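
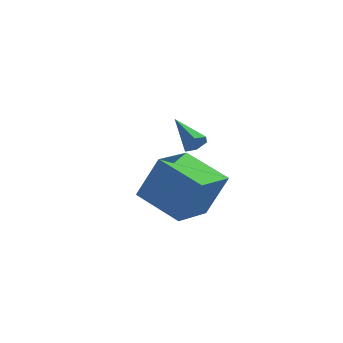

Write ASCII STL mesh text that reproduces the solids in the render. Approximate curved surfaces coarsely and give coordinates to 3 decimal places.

solid 
facet normal -0.656 0.696 0.292
outer loop
vertex -1.9 -1.781 1.094
vertex -0.694 -0.396 0.501
vertex -2.73 -1.818 -0.681
endloop
endfacet
facet normal -0.625 -0.718 0.307
outer loop
vertex -1.386 -3.244 -1.281
vertex -1.9 -1.781 1.094
vertex -2.73 -1.818 -0.681
endloop
endfacet
facet normal -0.656 0.696 0.293
outer loop
vertex -2.73 -1.818 -0.681
vertex -0.694 -0.396 0.501
vertex -1.525 -0.432 -1.274
endloop
endfacet
facet normal -0.424 -0.019 -0.905
outer loop
vertex -1.525 -0.432 -1.274
vertex -1.386 -3.244 -1.281
vertex -2.73 -1.818 -0.681
endloop
endfacet
facet normal 0.424 0.019 0.906
outer loop
vertex -1.9 -1.781 1.094
vertex 0.65 -1.822 -0.099
vertex -0.694 -0.396 0.501
endloop
endfacet
facet normal -0.625 -0.718 0.307
outer loop
vertex -0.555 -3.208 0.494
vertex -1.9 -1.781 1.094
vertex -1.386 -3.244 -1.281
endloop
endfacet
facet normal 0.424 0.019 0.905
outer loop
vertex -0.555 -3.208 0.494
vertex 0.65 -1.822 -0.099
vertex -1.9 -1.781 1.094
endloop
endfacet
facet normal 0.625 0.718 -0.307
outer loop
vertex -0.694 -0.396 0.501
vertex 0.65 -1.822 -0.099
vertex -1.525 -0.432 -1.274
endloop
endfacet
facet normal -0.424 -0.019 -0.906
outer loop
vertex -0.18 -1.859 -1.874
vertex -1.386 -3.244 -1.281
vertex -1.525 -0.432 -1.274
endloop
endfacet
facet normal 0.625 0.718 -0.307
outer loop
vertex -1.525 -0.432 -1.274
vertex 0.65 -1.822 -0.099
vertex -0.18 -1.859 -1.874
endloop
endfacet
facet normal 0.656 -0.696 -0.293
outer loop
vertex -0.18 -1.859 -1.874
vertex -0.555 -3.208 0.494
vertex -1.386 -3.244 -1.281
endloop
endfacet
facet normal 0.656 -0.696 -0.292
outer loop
vertex 0.65 -1.822 -0.099
vertex -0.555 -3.208 0.494
vertex -0.18 -1.859 -1.874
endloop
endfacet
facet normal 0.378 -0.828 -0.413
outer loop
vertex 0.349 1.612 0.089
vertex -0.046 1.623 -0.294
vertex 0.43 1.884 -0.382
endloop
endfacet
facet normal 0.770 0.486 0.413
outer loop
vertex 0.349 1.612 0.089
vertex 0.43 1.884 -0.382
vertex -0.654 2.957 0.374
endloop
endfacet
facet normal 0.377 -0.828 -0.416
outer loop
vertex 0.43 1.884 -0.382
vertex -0.046 1.623 -0.294
vertex 0.035 1.896 -0.764
endloop
endfacet
facet normal 0.454 0.772 -0.445
outer loop
vertex 0.43 1.884 -0.382
vertex 0.035 1.896 -0.764
vertex -0.654 2.957 0.374
endloop
endfacet
facet normal 0.378 -0.827 -0.416
outer loop
vertex 0.035 1.896 -0.764
vertex -0.046 1.623 -0.294
vertex -0.441 1.635 -0.677
endloop
endfacet
facet normal -0.422 0.522 -0.742
outer loop
vertex 0.035 1.896 -0.764
vertex -0.441 1.635 -0.677
vertex -0.654 2.957 0.374
endloop
endfacet
facet normal 0.377 -0.828 -0.415
outer loop
vertex -0.441 1.635 -0.677
vertex -0.046 1.623 -0.294
vertex -0.522 1.362 -0.206
endloop
endfacet
facet normal -0.984 -0.016 -0.179
outer loop
vertex -0.441 1.635 -0.677
vertex -0.522 1.362 -0.206
vertex -0.654 2.957 0.374
endloop
endfacet
facet normal 0.378 -0.829 -0.413
outer loop
vertex -0.522 1.362 -0.206
vertex -0.046 1.623 -0.294
vertex -0.128 1.351 0.177
endloop
endfacet
facet normal -0.669 -0.302 0.679
outer loop
vertex -0.522 1.362 -0.206
vertex -0.128 1.351 0.177
vertex -0.654 2.957 0.374
endloop
endfacet
facet normal 0.377 -0.829 -0.413
outer loop
vertex -0.128 1.351 0.177
vertex -0.046 1.623 -0.294
vertex 0.349 1.612 0.089
endloop
endfacet
facet normal 0.208 -0.052 0.977
outer loop
vertex -0.128 1.351 0.177
vertex 0.349 1.612 0.089
vertex -0.654 2.957 0.374
endloop
endfacet

endsolid


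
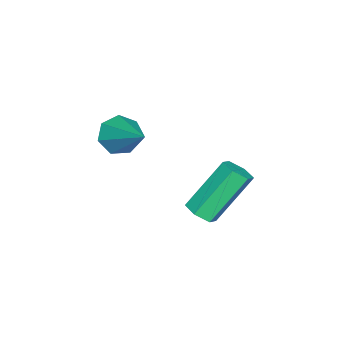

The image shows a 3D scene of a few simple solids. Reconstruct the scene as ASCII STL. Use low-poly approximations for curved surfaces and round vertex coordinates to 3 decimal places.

solid 
facet normal 0.463 -0.433 -0.773
outer loop
vertex -1.703 -1.706 -3.082
vertex -2.223 -1.664 -3.417
vertex -1.81 -1.203 -3.428
endloop
endfacet
facet normal 0.870 0.392 0.301
outer loop
vertex -1.703 -1.706 -3.082
vertex -1.81 -1.203 -3.428
vertex -2.716 -0.757 -1.388
endloop
endfacet
facet normal 0.870 0.392 0.301
outer loop
vertex -2.716 -0.757 -1.388
vertex -1.81 -1.203 -3.428
vertex -2.823 -0.254 -1.734
endloop
endfacet
facet normal -0.463 0.433 0.773
outer loop
vertex -2.716 -0.757 -1.388
vertex -2.823 -0.254 -1.734
vertex -3.237 -0.716 -1.723
endloop
endfacet
facet normal 0.463 -0.433 -0.773
outer loop
vertex -1.81 -1.203 -3.428
vertex -2.223 -1.664 -3.417
vertex -2.33 -1.161 -3.763
endloop
endfacet
facet normal 0.287 0.899 -0.332
outer loop
vertex -1.81 -1.203 -3.428
vertex -2.33 -1.161 -3.763
vertex -2.823 -0.254 -1.734
endloop
endfacet
facet normal 0.287 0.899 -0.332
outer loop
vertex -2.823 -0.254 -1.734
vertex -2.33 -1.161 -3.763
vertex -3.343 -0.212 -2.069
endloop
endfacet
facet normal -0.463 0.433 0.773
outer loop
vertex -2.823 -0.254 -1.734
vertex -3.343 -0.212 -2.069
vertex -3.237 -0.716 -1.723
endloop
endfacet
facet normal 0.463 -0.433 -0.773
outer loop
vertex -2.33 -1.161 -3.763
vertex -2.223 -1.664 -3.417
vertex -2.744 -1.623 -3.752
endloop
endfacet
facet normal -0.584 0.508 -0.634
outer loop
vertex -2.33 -1.161 -3.763
vertex -2.744 -1.623 -3.752
vertex -3.343 -0.212 -2.069
endloop
endfacet
facet normal -0.584 0.508 -0.634
outer loop
vertex -3.343 -0.212 -2.069
vertex -2.744 -1.623 -3.752
vertex -3.757 -0.674 -2.058
endloop
endfacet
facet normal -0.463 0.433 0.773
outer loop
vertex -3.343 -0.212 -2.069
vertex -3.757 -0.674 -2.058
vertex -3.237 -0.716 -1.723
endloop
endfacet
facet normal 0.463 -0.433 -0.773
outer loop
vertex -2.744 -1.623 -3.752
vertex -2.223 -1.664 -3.417
vertex -2.637 -2.126 -3.406
endloop
endfacet
facet normal -0.870 -0.392 -0.301
outer loop
vertex -2.744 -1.623 -3.752
vertex -2.637 -2.126 -3.406
vertex -3.757 -0.674 -2.058
endloop
endfacet
facet normal -0.870 -0.392 -0.301
outer loop
vertex -3.757 -0.674 -2.058
vertex -2.637 -2.126 -3.406
vertex -3.65 -1.177 -1.712
endloop
endfacet
facet normal -0.463 0.433 0.773
outer loop
vertex -3.757 -0.674 -2.058
vertex -3.65 -1.177 -1.712
vertex -3.237 -0.716 -1.723
endloop
endfacet
facet normal 0.463 -0.433 -0.773
outer loop
vertex -2.637 -2.126 -3.406
vertex -2.223 -1.664 -3.417
vertex -2.117 -2.168 -3.071
endloop
endfacet
facet normal -0.287 -0.899 0.332
outer loop
vertex -2.637 -2.126 -3.406
vertex -2.117 -2.168 -3.071
vertex -3.65 -1.177 -1.712
endloop
endfacet
facet normal -0.287 -0.899 0.332
outer loop
vertex -3.65 -1.177 -1.712
vertex -2.117 -2.168 -3.071
vertex -3.13 -1.219 -1.377
endloop
endfacet
facet normal -0.463 0.433 0.773
outer loop
vertex -3.65 -1.177 -1.712
vertex -3.13 -1.219 -1.377
vertex -3.237 -0.716 -1.723
endloop
endfacet
facet normal 0.463 -0.433 -0.773
outer loop
vertex -2.117 -2.168 -3.071
vertex -2.223 -1.664 -3.417
vertex -1.703 -1.706 -3.082
endloop
endfacet
facet normal 0.584 -0.508 0.634
outer loop
vertex -2.117 -2.168 -3.071
vertex -1.703 -1.706 -3.082
vertex -3.13 -1.219 -1.377
endloop
endfacet
facet normal 0.584 -0.508 0.634
outer loop
vertex -3.13 -1.219 -1.377
vertex -1.703 -1.706 -3.082
vertex -2.716 -0.757 -1.388
endloop
endfacet
facet normal -0.463 0.433 0.773
outer loop
vertex -3.13 -1.219 -1.377
vertex -2.716 -0.757 -1.388
vertex -3.237 -0.716 -1.723
endloop
endfacet
facet normal -0.554 -0.650 -0.521
outer loop
vertex -0.619 -4.574 0.635
vertex -1.208 -4.063 0.624
vertex -0.627 -4.146 0.11
endloop
endfacet
facet normal 0.970 -0.181 -0.163
outer loop
vertex -0.619 -4.574 0.635
vertex -0.627 -4.146 0.11
vertex -0.112 -2.777 1.656
endloop
endfacet
facet normal -0.554 -0.649 -0.522
outer loop
vertex -0.627 -4.146 0.11
vertex -1.208 -4.063 0.624
vertex -1.072 -3.655 -0.028
endloop
endfacet
facet normal 0.667 0.434 -0.606
outer loop
vertex -0.627 -4.146 0.11
vertex -1.072 -3.655 -0.028
vertex -0.112 -2.777 1.656
endloop
endfacet
facet normal -0.554 -0.649 -0.522
outer loop
vertex -1.072 -3.655 -0.028
vertex -1.208 -4.063 0.624
vertex -1.62 -3.471 0.325
endloop
endfacet
facet normal -0.000 0.887 -0.462
outer loop
vertex -1.072 -3.655 -0.028
vertex -1.62 -3.471 0.325
vertex -0.112 -2.777 1.656
endloop
endfacet
facet normal -0.554 -0.649 -0.522
outer loop
vertex -1.62 -3.471 0.325
vertex -1.208 -4.063 0.624
vertex -1.858 -3.732 0.902
endloop
endfacet
facet normal -0.526 0.835 0.161
outer loop
vertex -1.62 -3.471 0.325
vertex -1.858 -3.732 0.902
vertex -0.112 -2.777 1.656
endloop
endfacet
facet normal -0.554 -0.650 -0.521
outer loop
vertex -1.858 -3.732 0.902
vertex -1.208 -4.063 0.624
vertex -1.606 -4.242 1.27
endloop
endfacet
facet normal -0.517 0.318 0.795
outer loop
vertex -1.858 -3.732 0.902
vertex -1.606 -4.242 1.27
vertex -0.112 -2.777 1.656
endloop
endfacet
facet normal -0.554 -0.649 -0.521
outer loop
vertex -1.606 -4.242 1.27
vertex -1.208 -4.063 0.624
vertex -1.055 -4.617 1.151
endloop
endfacet
facet normal 0.021 -0.275 0.961
outer loop
vertex -1.606 -4.242 1.27
vertex -1.055 -4.617 1.151
vertex -0.112 -2.777 1.656
endloop
endfacet
facet normal -0.553 -0.649 -0.522
outer loop
vertex -1.055 -4.617 1.151
vertex -1.208 -4.063 0.624
vertex -0.619 -4.574 0.635
endloop
endfacet
facet normal 0.683 -0.497 0.536
outer loop
vertex -1.055 -4.617 1.151
vertex -0.619 -4.574 0.635
vertex -0.112 -2.777 1.656
endloop
endfacet

endsolid


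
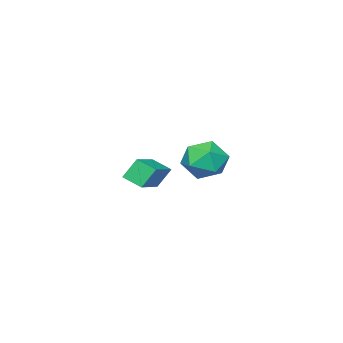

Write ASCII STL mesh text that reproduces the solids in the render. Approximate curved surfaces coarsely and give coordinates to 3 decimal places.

solid 
facet normal -0.446 0.305 0.842
outer loop
vertex 0.008 -3.734 -1.724
vertex -0.211 -2.898 -2.143
vertex -1.775 -4.529 -2.38
endloop
endfacet
facet normal 0.227 -0.870 0.437
outer loop
vertex -1.289 -4.862 -3.297
vertex 0.008 -3.734 -1.724
vertex -1.775 -4.529 -2.38
endloop
endfacet
facet normal -0.446 0.305 0.841
outer loop
vertex -1.775 -4.529 -2.38
vertex -0.211 -2.898 -2.143
vertex -1.994 -3.694 -2.799
endloop
endfacet
facet normal -0.866 -0.387 -0.318
outer loop
vertex -1.994 -3.694 -2.799
vertex -1.289 -4.862 -3.297
vertex -1.775 -4.529 -2.38
endloop
endfacet
facet normal 0.866 0.386 0.318
outer loop
vertex 0.008 -3.734 -1.724
vertex 0.275 -3.231 -3.06
vertex -0.211 -2.898 -2.143
endloop
endfacet
facet normal 0.228 -0.870 0.436
outer loop
vertex 0.494 -4.066 -2.641
vertex 0.008 -3.734 -1.724
vertex -1.289 -4.862 -3.297
endloop
endfacet
facet normal 0.865 0.387 0.319
outer loop
vertex 0.494 -4.066 -2.641
vertex 0.275 -3.231 -3.06
vertex 0.008 -3.734 -1.724
endloop
endfacet
facet normal -0.228 0.870 -0.437
outer loop
vertex -0.211 -2.898 -2.143
vertex 0.275 -3.231 -3.06
vertex -1.994 -3.694 -2.799
endloop
endfacet
facet normal -0.865 -0.386 -0.319
outer loop
vertex -1.508 -4.026 -3.716
vertex -1.289 -4.862 -3.297
vertex -1.994 -3.694 -2.799
endloop
endfacet
facet normal -0.228 0.871 -0.436
outer loop
vertex -1.994 -3.694 -2.799
vertex 0.275 -3.231 -3.06
vertex -1.508 -4.026 -3.716
endloop
endfacet
facet normal 0.446 -0.305 -0.842
outer loop
vertex -1.508 -4.026 -3.716
vertex 0.494 -4.066 -2.641
vertex -1.289 -4.862 -3.297
endloop
endfacet
facet normal 0.446 -0.305 -0.841
outer loop
vertex 0.275 -3.231 -3.06
vertex 0.494 -4.066 -2.641
vertex -1.508 -4.026 -3.716
endloop
endfacet
facet normal -0.813 0.309 0.493
outer loop
vertex 0.185 0.749 -0.351
vertex 0.734 0.852 0.49
vertex 0.64 1.627 -0.15
endloop
endfacet
facet normal -0.851 0.486 -0.197
outer loop
vertex 0.185 0.749 -0.351
vertex 0.64 1.627 -0.15
vertex 0.647 1.258 -1.09
endloop
endfacet
facet normal -0.806 -0.113 -0.581
outer loop
vertex 0.185 0.749 -0.351
vertex 0.647 1.258 -1.09
vertex 0.745 0.255 -1.031
endloop
endfacet
facet normal -0.740 -0.660 -0.130
outer loop
vertex 0.185 0.749 -0.351
vertex 0.745 0.255 -1.031
vertex 0.798 0.004 -0.055
endloop
endfacet
facet normal -0.744 -0.400 0.535
outer loop
vertex 0.185 0.749 -0.351
vertex 0.798 0.004 -0.055
vertex 0.734 0.852 0.49
endloop
endfacet
facet normal -0.284 0.892 -0.352
outer loop
vertex 0.647 1.258 -1.09
vertex 0.64 1.627 -0.15
vertex 1.482 1.676 -0.705
endloop
endfacet
facet normal -0.223 0.604 0.765
outer loop
vertex 0.64 1.627 -0.15
vertex 0.734 0.852 0.49
vertex 1.535 1.425 0.271
endloop
endfacet
facet normal -0.112 -0.543 0.832
outer loop
vertex 0.734 0.852 0.49
vertex 0.798 0.004 -0.055
vertex 1.633 0.422 0.33
endloop
endfacet
facet normal -0.104 -0.965 -0.242
outer loop
vertex 0.798 0.004 -0.055
vertex 0.745 0.255 -1.031
vertex 1.64 0.053 -0.61
endloop
endfacet
facet normal -0.211 -0.078 -0.974
outer loop
vertex 0.745 0.255 -1.031
vertex 0.647 1.258 -1.09
vertex 1.546 0.828 -1.25
endloop
endfacet
facet normal 0.740 0.660 0.130
outer loop
vertex 2.095 0.931 -0.409
vertex 1.482 1.676 -0.705
vertex 1.535 1.425 0.271
endloop
endfacet
facet normal 0.806 0.113 0.581
outer loop
vertex 2.095 0.931 -0.409
vertex 1.535 1.425 0.271
vertex 1.633 0.422 0.33
endloop
endfacet
facet normal 0.851 -0.486 0.197
outer loop
vertex 2.095 0.931 -0.409
vertex 1.633 0.422 0.33
vertex 1.64 0.053 -0.61
endloop
endfacet
facet normal 0.813 -0.309 -0.493
outer loop
vertex 2.095 0.931 -0.409
vertex 1.64 0.053 -0.61
vertex 1.546 0.828 -1.25
endloop
endfacet
facet normal 0.744 0.400 -0.535
outer loop
vertex 2.095 0.931 -0.409
vertex 1.546 0.828 -1.25
vertex 1.482 1.676 -0.705
endloop
endfacet
facet normal 0.104 0.965 0.242
outer loop
vertex 1.535 1.425 0.271
vertex 1.482 1.676 -0.705
vertex 0.64 1.627 -0.15
endloop
endfacet
facet normal 0.211 0.078 0.974
outer loop
vertex 1.633 0.422 0.33
vertex 1.535 1.425 0.271
vertex 0.734 0.852 0.49
endloop
endfacet
facet normal 0.284 -0.892 0.352
outer loop
vertex 1.64 0.053 -0.61
vertex 1.633 0.422 0.33
vertex 0.798 0.004 -0.055
endloop
endfacet
facet normal 0.223 -0.604 -0.765
outer loop
vertex 1.546 0.828 -1.25
vertex 1.64 0.053 -0.61
vertex 0.745 0.255 -1.031
endloop
endfacet
facet normal 0.112 0.543 -0.832
outer loop
vertex 1.482 1.676 -0.705
vertex 1.546 0.828 -1.25
vertex 0.647 1.258 -1.09
endloop
endfacet

endsolid


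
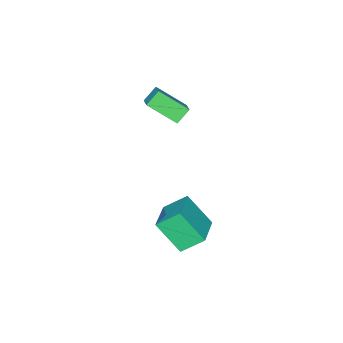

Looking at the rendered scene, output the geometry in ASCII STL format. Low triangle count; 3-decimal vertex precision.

solid 
facet normal -0.529 0.576 0.623
outer loop
vertex 0.764 0.843 -2.418
vertex 2.208 1.684 -1.969
vertex 0.476 2.078 -3.806
endloop
endfacet
facet normal -0.835 -0.486 -0.259
outer loop
vertex 1.212 1.276 -4.671
vertex 0.764 0.843 -2.418
vertex 0.476 2.078 -3.806
endloop
endfacet
facet normal -0.529 0.576 0.623
outer loop
vertex 0.476 2.078 -3.806
vertex 2.208 1.684 -1.969
vertex 1.92 2.919 -3.357
endloop
endfacet
facet normal -0.153 0.657 -0.739
outer loop
vertex 1.92 2.919 -3.357
vertex 1.212 1.276 -4.671
vertex 0.476 2.078 -3.806
endloop
endfacet
facet normal 0.153 -0.657 0.739
outer loop
vertex 0.764 0.843 -2.418
vertex 2.944 0.882 -2.834
vertex 2.208 1.684 -1.969
endloop
endfacet
facet normal -0.835 -0.486 -0.259
outer loop
vertex 1.5 0.041 -3.283
vertex 0.764 0.843 -2.418
vertex 1.212 1.276 -4.671
endloop
endfacet
facet normal 0.153 -0.657 0.739
outer loop
vertex 1.5 0.041 -3.283
vertex 2.944 0.882 -2.834
vertex 0.764 0.843 -2.418
endloop
endfacet
facet normal 0.835 0.486 0.259
outer loop
vertex 2.208 1.684 -1.969
vertex 2.944 0.882 -2.834
vertex 1.92 2.919 -3.357
endloop
endfacet
facet normal -0.153 0.657 -0.739
outer loop
vertex 2.656 2.117 -4.222
vertex 1.212 1.276 -4.671
vertex 1.92 2.919 -3.357
endloop
endfacet
facet normal 0.835 0.486 0.259
outer loop
vertex 1.92 2.919 -3.357
vertex 2.944 0.882 -2.834
vertex 2.656 2.117 -4.222
endloop
endfacet
facet normal 0.529 -0.576 -0.623
outer loop
vertex 2.656 2.117 -4.222
vertex 1.5 0.041 -3.283
vertex 1.212 1.276 -4.671
endloop
endfacet
facet normal 0.529 -0.576 -0.623
outer loop
vertex 2.944 0.882 -2.834
vertex 1.5 0.041 -3.283
vertex 2.656 2.117 -4.222
endloop
endfacet
facet normal -0.752 0.122 0.648
outer loop
vertex -3.153 -4.665 -0.65
vertex -2.54 -3.922 -0.079
vertex -3.822 -3.321 -1.679
endloop
endfacet
facet normal -0.547 -0.663 -0.510
outer loop
vertex -3.1 -3.438 -2.301
vertex -3.153 -4.665 -0.65
vertex -3.822 -3.321 -1.679
endloop
endfacet
facet normal -0.752 0.122 0.648
outer loop
vertex -3.822 -3.321 -1.679
vertex -2.54 -3.922 -0.079
vertex -3.209 -2.578 -1.108
endloop
endfacet
facet normal -0.368 0.738 -0.566
outer loop
vertex -3.209 -2.578 -1.108
vertex -3.1 -3.438 -2.301
vertex -3.822 -3.321 -1.679
endloop
endfacet
facet normal 0.368 -0.738 0.566
outer loop
vertex -3.153 -4.665 -0.65
vertex -1.818 -4.039 -0.701
vertex -2.54 -3.922 -0.079
endloop
endfacet
facet normal -0.547 -0.663 -0.510
outer loop
vertex -2.431 -4.782 -1.272
vertex -3.153 -4.665 -0.65
vertex -3.1 -3.438 -2.301
endloop
endfacet
facet normal 0.368 -0.738 0.566
outer loop
vertex -2.431 -4.782 -1.272
vertex -1.818 -4.039 -0.701
vertex -3.153 -4.665 -0.65
endloop
endfacet
facet normal 0.547 0.663 0.510
outer loop
vertex -2.54 -3.922 -0.079
vertex -1.818 -4.039 -0.701
vertex -3.209 -2.578 -1.108
endloop
endfacet
facet normal -0.368 0.738 -0.566
outer loop
vertex -2.487 -2.695 -1.73
vertex -3.1 -3.438 -2.301
vertex -3.209 -2.578 -1.108
endloop
endfacet
facet normal 0.547 0.663 0.510
outer loop
vertex -3.209 -2.578 -1.108
vertex -1.818 -4.039 -0.701
vertex -2.487 -2.695 -1.73
endloop
endfacet
facet normal 0.752 -0.122 -0.648
outer loop
vertex -2.487 -2.695 -1.73
vertex -2.431 -4.782 -1.272
vertex -3.1 -3.438 -2.301
endloop
endfacet
facet normal 0.752 -0.122 -0.648
outer loop
vertex -1.818 -4.039 -0.701
vertex -2.431 -4.782 -1.272
vertex -2.487 -2.695 -1.73
endloop
endfacet

endsolid


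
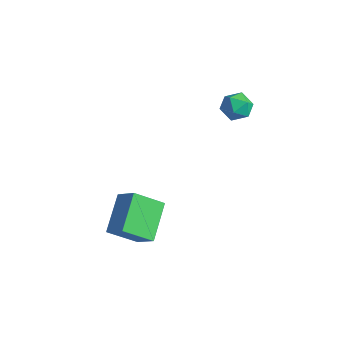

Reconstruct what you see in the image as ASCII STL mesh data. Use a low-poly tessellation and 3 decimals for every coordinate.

solid 
facet normal -0.463 0.712 0.528
outer loop
vertex 2.781 -2.579 -1.858
vertex 3.491 -1.367 -2.868
vertex 1.712 -2.652 -2.697
endloop
endfacet
facet normal -0.410 -0.701 0.584
outer loop
vertex 2.689 -4.153 -3.812
vertex 2.781 -2.579 -1.858
vertex 1.712 -2.652 -2.697
endloop
endfacet
facet normal -0.463 0.711 0.529
outer loop
vertex 1.712 -2.652 -2.697
vertex 3.491 -1.367 -2.868
vertex 2.423 -1.439 -3.706
endloop
endfacet
facet normal -0.785 -0.053 -0.617
outer loop
vertex 2.423 -1.439 -3.706
vertex 2.689 -4.153 -3.812
vertex 1.712 -2.652 -2.697
endloop
endfacet
facet normal 0.786 0.053 0.616
outer loop
vertex 2.781 -2.579 -1.858
vertex 4.468 -2.868 -3.983
vertex 3.491 -1.367 -2.868
endloop
endfacet
facet normal -0.411 -0.701 0.584
outer loop
vertex 3.757 -4.081 -2.974
vertex 2.781 -2.579 -1.858
vertex 2.689 -4.153 -3.812
endloop
endfacet
facet normal 0.786 0.052 0.617
outer loop
vertex 3.757 -4.081 -2.974
vertex 4.468 -2.868 -3.983
vertex 2.781 -2.579 -1.858
endloop
endfacet
facet normal 0.411 0.701 -0.583
outer loop
vertex 3.491 -1.367 -2.868
vertex 4.468 -2.868 -3.983
vertex 2.423 -1.439 -3.706
endloop
endfacet
facet normal -0.786 -0.053 -0.616
outer loop
vertex 3.399 -2.941 -4.822
vertex 2.689 -4.153 -3.812
vertex 2.423 -1.439 -3.706
endloop
endfacet
facet normal 0.410 0.700 -0.584
outer loop
vertex 2.423 -1.439 -3.706
vertex 4.468 -2.868 -3.983
vertex 3.399 -2.941 -4.822
endloop
endfacet
facet normal 0.463 -0.712 -0.529
outer loop
vertex 3.399 -2.941 -4.822
vertex 3.757 -4.081 -2.974
vertex 2.689 -4.153 -3.812
endloop
endfacet
facet normal 0.463 -0.711 -0.529
outer loop
vertex 4.468 -2.868 -3.983
vertex 3.757 -4.081 -2.974
vertex 3.399 -2.941 -4.822
endloop
endfacet
facet normal -0.760 0.571 0.309
outer loop
vertex 3.359 3.237 1.816
vertex 3.068 2.599 2.28
vertex 3.614 3.146 2.612
endloop
endfacet
facet normal -0.183 0.968 0.169
outer loop
vertex 3.359 3.237 1.816
vertex 3.614 3.146 2.612
vertex 4.168 3.355 2.015
endloop
endfacet
facet normal 0.001 0.859 -0.512
outer loop
vertex 3.359 3.237 1.816
vertex 4.168 3.355 2.015
vertex 3.964 2.937 1.314
endloop
endfacet
facet normal -0.463 0.395 -0.794
outer loop
vertex 3.359 3.237 1.816
vertex 3.964 2.937 1.314
vertex 3.284 2.47 1.478
endloop
endfacet
facet normal -0.933 0.217 -0.286
outer loop
vertex 3.359 3.237 1.816
vertex 3.284 2.47 1.478
vertex 3.068 2.599 2.28
endloop
endfacet
facet normal 0.350 0.734 0.582
outer loop
vertex 4.168 3.355 2.015
vertex 3.614 3.146 2.612
vertex 4.376 2.79 2.602
endloop
endfacet
facet normal -0.584 0.093 0.807
outer loop
vertex 3.614 3.146 2.612
vertex 3.068 2.599 2.28
vertex 3.696 2.323 2.766
endloop
endfacet
facet normal -0.864 -0.479 -0.155
outer loop
vertex 3.068 2.599 2.28
vertex 3.284 2.47 1.478
vertex 3.492 1.905 2.065
endloop
endfacet
facet normal -0.103 -0.193 -0.976
outer loop
vertex 3.284 2.47 1.478
vertex 3.964 2.937 1.314
vertex 4.046 2.114 1.468
endloop
endfacet
facet normal 0.647 0.557 -0.520
outer loop
vertex 3.964 2.937 1.314
vertex 4.168 3.355 2.015
vertex 4.592 2.661 1.8
endloop
endfacet
facet normal 0.463 -0.395 0.794
outer loop
vertex 4.301 2.023 2.264
vertex 4.376 2.79 2.602
vertex 3.696 2.323 2.766
endloop
endfacet
facet normal -0.001 -0.859 0.512
outer loop
vertex 4.301 2.023 2.264
vertex 3.696 2.323 2.766
vertex 3.492 1.905 2.065
endloop
endfacet
facet normal 0.183 -0.968 -0.169
outer loop
vertex 4.301 2.023 2.264
vertex 3.492 1.905 2.065
vertex 4.046 2.114 1.468
endloop
endfacet
facet normal 0.760 -0.571 -0.309
outer loop
vertex 4.301 2.023 2.264
vertex 4.046 2.114 1.468
vertex 4.592 2.661 1.8
endloop
endfacet
facet normal 0.933 -0.217 0.286
outer loop
vertex 4.301 2.023 2.264
vertex 4.592 2.661 1.8
vertex 4.376 2.79 2.602
endloop
endfacet
facet normal 0.103 0.193 0.976
outer loop
vertex 3.696 2.323 2.766
vertex 4.376 2.79 2.602
vertex 3.614 3.146 2.612
endloop
endfacet
facet normal -0.647 -0.557 0.520
outer loop
vertex 3.492 1.905 2.065
vertex 3.696 2.323 2.766
vertex 3.068 2.599 2.28
endloop
endfacet
facet normal -0.350 -0.734 -0.582
outer loop
vertex 4.046 2.114 1.468
vertex 3.492 1.905 2.065
vertex 3.284 2.47 1.478
endloop
endfacet
facet normal 0.584 -0.093 -0.807
outer loop
vertex 4.592 2.661 1.8
vertex 4.046 2.114 1.468
vertex 3.964 2.937 1.314
endloop
endfacet
facet normal 0.864 0.479 0.155
outer loop
vertex 4.376 2.79 2.602
vertex 4.592 2.661 1.8
vertex 4.168 3.355 2.015
endloop
endfacet

endsolid


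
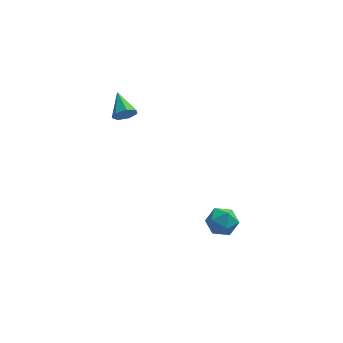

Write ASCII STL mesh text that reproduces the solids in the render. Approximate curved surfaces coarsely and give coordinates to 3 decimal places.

solid 
facet normal -0.912 -0.408 0.049
outer loop
vertex 0.34 0.971 -2.19
vertex 0.614 0.337 -2.375
vertex 0.569 0.52 -1.685
endloop
endfacet
facet normal -0.851 0.136 0.507
outer loop
vertex 0.34 0.971 -2.19
vertex 0.569 0.52 -1.685
vertex 0.712 1.219 -1.632
endloop
endfacet
facet normal -0.681 0.720 0.134
outer loop
vertex 0.34 0.971 -2.19
vertex 0.712 1.219 -1.632
vertex 0.845 1.467 -2.289
endloop
endfacet
facet normal -0.636 0.537 -0.553
outer loop
vertex 0.34 0.971 -2.19
vertex 0.845 1.467 -2.289
vertex 0.784 0.922 -2.748
endloop
endfacet
facet normal -0.779 -0.160 -0.606
outer loop
vertex 0.34 0.971 -2.19
vertex 0.784 0.922 -2.748
vertex 0.614 0.337 -2.375
endloop
endfacet
facet normal -0.310 -0.009 0.951
outer loop
vertex 0.712 1.219 -1.632
vertex 0.569 0.52 -1.685
vertex 1.216 0.738 -1.472
endloop
endfacet
facet normal -0.408 -0.889 0.209
outer loop
vertex 0.569 0.52 -1.685
vertex 0.614 0.337 -2.375
vertex 1.155 0.193 -1.931
endloop
endfacet
facet normal -0.194 -0.487 -0.852
outer loop
vertex 0.614 0.337 -2.375
vertex 0.784 0.922 -2.748
vertex 1.288 0.441 -2.588
endloop
endfacet
facet normal 0.036 0.641 -0.766
outer loop
vertex 0.784 0.922 -2.748
vertex 0.845 1.467 -2.289
vertex 1.431 1.14 -2.535
endloop
endfacet
facet normal -0.035 0.937 0.347
outer loop
vertex 0.845 1.467 -2.289
vertex 0.712 1.219 -1.632
vertex 1.386 1.323 -1.845
endloop
endfacet
facet normal 0.636 -0.537 0.553
outer loop
vertex 1.66 0.689 -2.03
vertex 1.216 0.738 -1.472
vertex 1.155 0.193 -1.931
endloop
endfacet
facet normal 0.681 -0.720 -0.134
outer loop
vertex 1.66 0.689 -2.03
vertex 1.155 0.193 -1.931
vertex 1.288 0.441 -2.588
endloop
endfacet
facet normal 0.851 -0.136 -0.507
outer loop
vertex 1.66 0.689 -2.03
vertex 1.288 0.441 -2.588
vertex 1.431 1.14 -2.535
endloop
endfacet
facet normal 0.912 0.408 -0.049
outer loop
vertex 1.66 0.689 -2.03
vertex 1.431 1.14 -2.535
vertex 1.386 1.323 -1.845
endloop
endfacet
facet normal 0.779 0.160 0.606
outer loop
vertex 1.66 0.689 -2.03
vertex 1.386 1.323 -1.845
vertex 1.216 0.738 -1.472
endloop
endfacet
facet normal -0.036 -0.641 0.766
outer loop
vertex 1.155 0.193 -1.931
vertex 1.216 0.738 -1.472
vertex 0.569 0.52 -1.685
endloop
endfacet
facet normal 0.035 -0.937 -0.347
outer loop
vertex 1.288 0.441 -2.588
vertex 1.155 0.193 -1.931
vertex 0.614 0.337 -2.375
endloop
endfacet
facet normal 0.310 0.009 -0.951
outer loop
vertex 1.431 1.14 -2.535
vertex 1.288 0.441 -2.588
vertex 0.784 0.922 -2.748
endloop
endfacet
facet normal 0.408 0.889 -0.209
outer loop
vertex 1.386 1.323 -1.845
vertex 1.431 1.14 -2.535
vertex 0.845 1.467 -2.289
endloop
endfacet
facet normal 0.194 0.487 0.852
outer loop
vertex 1.216 0.738 -1.472
vertex 1.386 1.323 -1.845
vertex 0.712 1.219 -1.632
endloop
endfacet
facet normal 0.268 -0.865 -0.424
outer loop
vertex -2.299 2.268 3.509
vertex -2.733 2.274 3.223
vertex -2.267 2.474 3.109
endloop
endfacet
facet normal 0.792 0.515 0.328
outer loop
vertex -2.299 2.268 3.509
vertex -2.267 2.474 3.109
vertex -3.047 3.286 3.717
endloop
endfacet
facet normal 0.268 -0.866 -0.422
outer loop
vertex -2.267 2.474 3.109
vertex -2.733 2.274 3.223
vertex -2.585 2.529 2.794
endloop
endfacet
facet normal 0.509 0.773 -0.379
outer loop
vertex -2.267 2.474 3.109
vertex -2.585 2.529 2.794
vertex -3.047 3.286 3.717
endloop
endfacet
facet normal 0.268 -0.866 -0.422
outer loop
vertex -2.585 2.529 2.794
vertex -2.733 2.274 3.223
vertex -3.015 2.392 2.802
endloop
endfacet
facet normal -0.233 0.691 -0.684
outer loop
vertex -2.585 2.529 2.794
vertex -3.015 2.392 2.802
vertex -3.047 3.286 3.717
endloop
endfacet
facet normal 0.269 -0.865 -0.423
outer loop
vertex -3.015 2.392 2.802
vertex -2.733 2.274 3.223
vertex -3.233 2.166 3.126
endloop
endfacet
facet normal -0.873 0.333 -0.356
outer loop
vertex -3.015 2.392 2.802
vertex -3.233 2.166 3.126
vertex -3.047 3.286 3.717
endloop
endfacet
facet normal 0.269 -0.865 -0.424
outer loop
vertex -3.233 2.166 3.126
vertex -2.733 2.274 3.223
vertex -3.074 2.021 3.523
endloop
endfacet
facet normal -0.932 -0.035 0.360
outer loop
vertex -3.233 2.166 3.126
vertex -3.074 2.021 3.523
vertex -3.047 3.286 3.717
endloop
endfacet
facet normal 0.270 -0.865 -0.423
outer loop
vertex -3.074 2.021 3.523
vertex -2.733 2.274 3.223
vertex -2.658 2.067 3.694
endloop
endfacet
facet normal -0.364 -0.134 0.922
outer loop
vertex -3.074 2.021 3.523
vertex -2.658 2.067 3.694
vertex -3.047 3.286 3.717
endloop
endfacet
facet normal 0.267 -0.866 -0.423
outer loop
vertex -2.658 2.067 3.694
vertex -2.733 2.274 3.223
vertex -2.299 2.268 3.509
endloop
endfacet
facet normal 0.405 0.112 0.907
outer loop
vertex -2.658 2.067 3.694
vertex -2.299 2.268 3.509
vertex -3.047 3.286 3.717
endloop
endfacet

endsolid


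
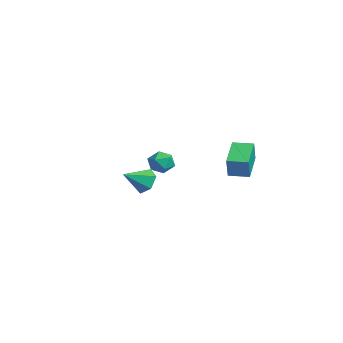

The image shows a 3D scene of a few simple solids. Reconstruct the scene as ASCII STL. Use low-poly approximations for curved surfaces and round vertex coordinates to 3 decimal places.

solid 
facet normal -0.784 0.469 0.408
outer loop
vertex 0.088 3.526 -0.764
vertex 0.613 4.412 -0.773
vertex -0.334 3.766 -1.851
endloop
endfacet
facet normal -0.510 -0.860 0.008
outer loop
vertex 0.967 2.988 -2.527
vertex 0.088 3.526 -0.764
vertex -0.334 3.766 -1.851
endloop
endfacet
facet normal -0.784 0.468 0.408
outer loop
vertex -0.334 3.766 -1.851
vertex 0.613 4.412 -0.773
vertex 0.191 4.652 -1.859
endloop
endfacet
facet normal -0.354 0.202 -0.913
outer loop
vertex 0.191 4.652 -1.859
vertex 0.967 2.988 -2.527
vertex -0.334 3.766 -1.851
endloop
endfacet
facet normal 0.354 -0.201 0.913
outer loop
vertex 0.088 3.526 -0.764
vertex 1.914 3.634 -1.449
vertex 0.613 4.412 -0.773
endloop
endfacet
facet normal -0.510 -0.860 0.008
outer loop
vertex 1.389 2.748 -1.441
vertex 0.088 3.526 -0.764
vertex 0.967 2.988 -2.527
endloop
endfacet
facet normal 0.354 -0.202 0.913
outer loop
vertex 1.389 2.748 -1.441
vertex 1.914 3.634 -1.449
vertex 0.088 3.526 -0.764
endloop
endfacet
facet normal 0.510 0.860 -0.008
outer loop
vertex 0.613 4.412 -0.773
vertex 1.914 3.634 -1.449
vertex 0.191 4.652 -1.859
endloop
endfacet
facet normal -0.355 0.201 -0.913
outer loop
vertex 1.492 3.874 -2.536
vertex 0.967 2.988 -2.527
vertex 0.191 4.652 -1.859
endloop
endfacet
facet normal 0.510 0.860 -0.008
outer loop
vertex 0.191 4.652 -1.859
vertex 1.914 3.634 -1.449
vertex 1.492 3.874 -2.536
endloop
endfacet
facet normal 0.784 -0.468 -0.408
outer loop
vertex 1.492 3.874 -2.536
vertex 1.389 2.748 -1.441
vertex 0.967 2.988 -2.527
endloop
endfacet
facet normal 0.784 -0.468 -0.408
outer loop
vertex 1.914 3.634 -1.449
vertex 1.389 2.748 -1.441
vertex 1.492 3.874 -2.536
endloop
endfacet
facet normal 0.103 0.464 0.880
outer loop
vertex -4.059 1.946 -2.756
vertex -3.992 1.285 -2.415
vertex -3.385 1.636 -2.671
endloop
endfacet
facet normal 0.355 0.868 0.347
outer loop
vertex -4.059 1.946 -2.756
vertex -3.385 1.636 -2.671
vertex -3.565 1.967 -3.315
endloop
endfacet
facet normal -0.175 0.977 -0.118
outer loop
vertex -4.059 1.946 -2.756
vertex -3.565 1.967 -3.315
vertex -4.283 1.821 -3.457
endloop
endfacet
facet normal -0.756 0.642 0.127
outer loop
vertex -4.059 1.946 -2.756
vertex -4.283 1.821 -3.457
vertex -4.547 1.4 -2.9
endloop
endfacet
facet normal -0.583 0.325 0.744
outer loop
vertex -4.059 1.946 -2.756
vertex -4.547 1.4 -2.9
vertex -3.992 1.285 -2.415
endloop
endfacet
facet normal 0.867 0.498 0.014
outer loop
vertex -3.565 1.967 -3.315
vertex -3.385 1.636 -2.671
vertex -3.193 1.32 -3.32
endloop
endfacet
facet normal 0.458 -0.154 0.875
outer loop
vertex -3.385 1.636 -2.671
vertex -3.992 1.285 -2.415
vertex -3.457 0.899 -2.763
endloop
endfacet
facet normal -0.652 -0.380 0.656
outer loop
vertex -3.992 1.285 -2.415
vertex -4.547 1.4 -2.9
vertex -4.175 0.753 -2.905
endloop
endfacet
facet normal -0.931 0.133 -0.340
outer loop
vertex -4.547 1.4 -2.9
vertex -4.283 1.821 -3.457
vertex -4.355 1.084 -3.549
endloop
endfacet
facet normal 0.008 0.676 -0.737
outer loop
vertex -4.283 1.821 -3.457
vertex -3.565 1.967 -3.315
vertex -3.748 1.435 -3.805
endloop
endfacet
facet normal 0.756 -0.642 -0.127
outer loop
vertex -3.681 0.774 -3.464
vertex -3.193 1.32 -3.32
vertex -3.457 0.899 -2.763
endloop
endfacet
facet normal 0.175 -0.977 0.118
outer loop
vertex -3.681 0.774 -3.464
vertex -3.457 0.899 -2.763
vertex -4.175 0.753 -2.905
endloop
endfacet
facet normal -0.355 -0.868 -0.347
outer loop
vertex -3.681 0.774 -3.464
vertex -4.175 0.753 -2.905
vertex -4.355 1.084 -3.549
endloop
endfacet
facet normal -0.103 -0.464 -0.880
outer loop
vertex -3.681 0.774 -3.464
vertex -4.355 1.084 -3.549
vertex -3.748 1.435 -3.805
endloop
endfacet
facet normal 0.583 -0.325 -0.744
outer loop
vertex -3.681 0.774 -3.464
vertex -3.748 1.435 -3.805
vertex -3.193 1.32 -3.32
endloop
endfacet
facet normal 0.931 -0.133 0.340
outer loop
vertex -3.457 0.899 -2.763
vertex -3.193 1.32 -3.32
vertex -3.385 1.636 -2.671
endloop
endfacet
facet normal -0.008 -0.676 0.737
outer loop
vertex -4.175 0.753 -2.905
vertex -3.457 0.899 -2.763
vertex -3.992 1.285 -2.415
endloop
endfacet
facet normal -0.867 -0.498 -0.014
outer loop
vertex -4.355 1.084 -3.549
vertex -4.175 0.753 -2.905
vertex -4.547 1.4 -2.9
endloop
endfacet
facet normal -0.458 0.154 -0.875
outer loop
vertex -3.748 1.435 -3.805
vertex -4.355 1.084 -3.549
vertex -4.283 1.821 -3.457
endloop
endfacet
facet normal 0.652 0.380 -0.656
outer loop
vertex -3.193 1.32 -3.32
vertex -3.748 1.435 -3.805
vertex -3.565 1.967 -3.315
endloop
endfacet
facet normal -0.155 0.860 -0.486
outer loop
vertex 3.077 -1.2 -1.36
vertex 2.58 -1.535 -1.794
vertex 2.364 -1.217 -1.162
endloop
endfacet
facet normal 0.265 0.075 0.961
outer loop
vertex 3.077 -1.2 -1.36
vertex 2.364 -1.217 -1.162
vertex 2.78 -2.645 -1.166
endloop
endfacet
facet normal -0.156 0.860 -0.486
outer loop
vertex 2.364 -1.217 -1.162
vertex 2.58 -1.535 -1.794
vertex 1.867 -1.552 -1.595
endloop
endfacet
facet normal -0.579 -0.171 0.797
outer loop
vertex 2.364 -1.217 -1.162
vertex 1.867 -1.552 -1.595
vertex 2.78 -2.645 -1.166
endloop
endfacet
facet normal -0.156 0.859 -0.487
outer loop
vertex 1.867 -1.552 -1.595
vertex 2.58 -1.535 -1.794
vertex 2.083 -1.871 -2.227
endloop
endfacet
facet normal -0.776 -0.628 0.052
outer loop
vertex 1.867 -1.552 -1.595
vertex 2.083 -1.871 -2.227
vertex 2.78 -2.645 -1.166
endloop
endfacet
facet normal -0.157 0.859 -0.487
outer loop
vertex 2.083 -1.871 -2.227
vertex 2.58 -1.535 -1.794
vertex 2.795 -1.854 -2.426
endloop
endfacet
facet normal -0.128 -0.839 -0.528
outer loop
vertex 2.083 -1.871 -2.227
vertex 2.795 -1.854 -2.426
vertex 2.78 -2.645 -1.166
endloop
endfacet
facet normal -0.155 0.860 -0.487
outer loop
vertex 2.795 -1.854 -2.426
vertex 2.58 -1.535 -1.794
vertex 3.292 -1.519 -1.992
endloop
endfacet
facet normal 0.718 -0.593 -0.364
outer loop
vertex 2.795 -1.854 -2.426
vertex 3.292 -1.519 -1.992
vertex 2.78 -2.645 -1.166
endloop
endfacet
facet normal -0.155 0.860 -0.487
outer loop
vertex 3.292 -1.519 -1.992
vertex 2.58 -1.535 -1.794
vertex 3.077 -1.2 -1.36
endloop
endfacet
facet normal 0.915 -0.137 0.380
outer loop
vertex 3.292 -1.519 -1.992
vertex 3.077 -1.2 -1.36
vertex 2.78 -2.645 -1.166
endloop
endfacet

endsolid


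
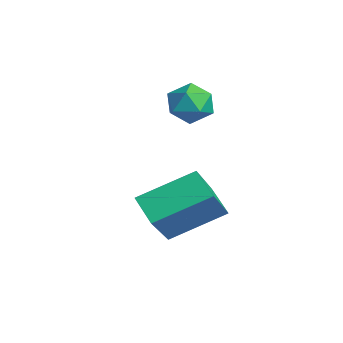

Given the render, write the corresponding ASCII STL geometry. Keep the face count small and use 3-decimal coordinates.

solid 
facet normal -0.806 -0.196 0.558
outer loop
vertex 0.463 0.719 0.893
vertex 0.612 2.094 1.592
vertex -0.518 1.42 -0.277
endloop
endfacet
facet normal -0.097 -0.888 -0.450
outer loop
vertex 0.168 1.586 -0.752
vertex 0.463 0.719 0.893
vertex -0.518 1.42 -0.277
endloop
endfacet
facet normal -0.807 -0.195 0.558
outer loop
vertex -0.518 1.42 -0.277
vertex 0.612 2.094 1.592
vertex -0.368 2.795 0.421
endloop
endfacet
facet normal -0.583 0.417 -0.697
outer loop
vertex -0.368 2.795 0.421
vertex 0.168 1.586 -0.752
vertex -0.518 1.42 -0.277
endloop
endfacet
facet normal 0.583 -0.417 0.697
outer loop
vertex 0.463 0.719 0.893
vertex 1.298 2.26 1.117
vertex 0.612 2.094 1.592
endloop
endfacet
facet normal -0.097 -0.888 -0.450
outer loop
vertex 1.148 0.885 0.419
vertex 0.463 0.719 0.893
vertex 0.168 1.586 -0.752
endloop
endfacet
facet normal 0.583 -0.417 0.697
outer loop
vertex 1.148 0.885 0.419
vertex 1.298 2.26 1.117
vertex 0.463 0.719 0.893
endloop
endfacet
facet normal 0.097 0.888 0.450
outer loop
vertex 0.612 2.094 1.592
vertex 1.298 2.26 1.117
vertex -0.368 2.795 0.421
endloop
endfacet
facet normal -0.583 0.417 -0.697
outer loop
vertex 0.317 2.961 -0.053
vertex 0.168 1.586 -0.752
vertex -0.368 2.795 0.421
endloop
endfacet
facet normal 0.097 0.887 0.451
outer loop
vertex -0.368 2.795 0.421
vertex 1.298 2.26 1.117
vertex 0.317 2.961 -0.053
endloop
endfacet
facet normal 0.807 0.196 -0.558
outer loop
vertex 0.317 2.961 -0.053
vertex 1.148 0.885 0.419
vertex 0.168 1.586 -0.752
endloop
endfacet
facet normal 0.806 0.196 -0.559
outer loop
vertex 1.298 2.26 1.117
vertex 1.148 0.885 0.419
vertex 0.317 2.961 -0.053
endloop
endfacet
facet normal -0.215 0.725 0.654
outer loop
vertex -2.157 3.31 2.566
vertex -2.133 2.884 3.046
vertex -1.603 3.2 2.87
endloop
endfacet
facet normal 0.143 0.985 0.095
outer loop
vertex -2.157 3.31 2.566
vertex -1.603 3.2 2.87
vertex -1.612 3.263 2.231
endloop
endfacet
facet normal -0.232 0.837 -0.496
outer loop
vertex -2.157 3.31 2.566
vertex -1.612 3.263 2.231
vertex -2.148 2.985 2.013
endloop
endfacet
facet normal -0.821 0.486 -0.299
outer loop
vertex -2.157 3.31 2.566
vertex -2.148 2.985 2.013
vertex -2.469 2.752 2.516
endloop
endfacet
facet normal -0.811 0.417 0.410
outer loop
vertex -2.157 3.31 2.566
vertex -2.469 2.752 2.516
vertex -2.133 2.884 3.046
endloop
endfacet
facet normal 0.767 0.640 0.052
outer loop
vertex -1.612 3.263 2.231
vertex -1.603 3.2 2.87
vertex -1.251 2.808 2.504
endloop
endfacet
facet normal 0.187 0.219 0.958
outer loop
vertex -1.603 3.2 2.87
vertex -2.133 2.884 3.046
vertex -1.572 2.575 3.007
endloop
endfacet
facet normal -0.778 -0.280 0.563
outer loop
vertex -2.133 2.884 3.046
vertex -2.469 2.752 2.516
vertex -2.108 2.297 2.789
endloop
endfacet
facet normal -0.794 -0.167 -0.584
outer loop
vertex -2.469 2.752 2.516
vertex -2.148 2.985 2.013
vertex -2.117 2.36 2.15
endloop
endfacet
facet normal 0.159 0.402 -0.902
outer loop
vertex -2.148 2.985 2.013
vertex -1.612 3.263 2.231
vertex -1.587 2.676 1.974
endloop
endfacet
facet normal 0.821 -0.486 0.299
outer loop
vertex -1.563 2.25 2.454
vertex -1.251 2.808 2.504
vertex -1.572 2.575 3.007
endloop
endfacet
facet normal 0.232 -0.837 0.496
outer loop
vertex -1.563 2.25 2.454
vertex -1.572 2.575 3.007
vertex -2.108 2.297 2.789
endloop
endfacet
facet normal -0.143 -0.985 -0.095
outer loop
vertex -1.563 2.25 2.454
vertex -2.108 2.297 2.789
vertex -2.117 2.36 2.15
endloop
endfacet
facet normal 0.215 -0.725 -0.654
outer loop
vertex -1.563 2.25 2.454
vertex -2.117 2.36 2.15
vertex -1.587 2.676 1.974
endloop
endfacet
facet normal 0.811 -0.417 -0.410
outer loop
vertex -1.563 2.25 2.454
vertex -1.587 2.676 1.974
vertex -1.251 2.808 2.504
endloop
endfacet
facet normal 0.794 0.167 0.584
outer loop
vertex -1.572 2.575 3.007
vertex -1.251 2.808 2.504
vertex -1.603 3.2 2.87
endloop
endfacet
facet normal -0.159 -0.402 0.902
outer loop
vertex -2.108 2.297 2.789
vertex -1.572 2.575 3.007
vertex -2.133 2.884 3.046
endloop
endfacet
facet normal -0.767 -0.640 -0.052
outer loop
vertex -2.117 2.36 2.15
vertex -2.108 2.297 2.789
vertex -2.469 2.752 2.516
endloop
endfacet
facet normal -0.187 -0.219 -0.958
outer loop
vertex -1.587 2.676 1.974
vertex -2.117 2.36 2.15
vertex -2.148 2.985 2.013
endloop
endfacet
facet normal 0.778 0.280 -0.563
outer loop
vertex -1.251 2.808 2.504
vertex -1.587 2.676 1.974
vertex -1.612 3.263 2.231
endloop
endfacet

endsolid


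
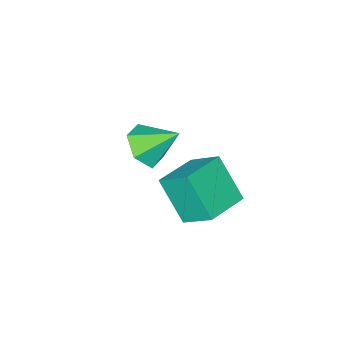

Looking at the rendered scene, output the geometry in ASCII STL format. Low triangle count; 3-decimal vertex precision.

solid 
facet normal -0.985 -0.151 -0.081
outer loop
vertex -2.099 2.52 2.733
vertex -2.17 3.878 1.068
vertex -1.812 1.22 1.661
endloop
endfacet
facet normal 0.033 -0.631 0.775
outer loop
vertex 0.03 1.502 1.812
vertex -2.099 2.52 2.733
vertex -1.812 1.22 1.661
endloop
endfacet
facet normal -0.985 -0.151 -0.081
outer loop
vertex -1.812 1.22 1.661
vertex -2.17 3.878 1.068
vertex -1.883 2.578 -0.005
endloop
endfacet
facet normal 0.168 -0.761 -0.627
outer loop
vertex -1.883 2.578 -0.005
vertex 0.03 1.502 1.812
vertex -1.812 1.22 1.661
endloop
endfacet
facet normal -0.168 0.760 0.627
outer loop
vertex -2.099 2.52 2.733
vertex -0.328 4.16 1.219
vertex -2.17 3.878 1.068
endloop
endfacet
facet normal 0.033 -0.632 0.774
outer loop
vertex -0.257 2.802 2.885
vertex -2.099 2.52 2.733
vertex 0.03 1.502 1.812
endloop
endfacet
facet normal -0.168 0.761 0.627
outer loop
vertex -0.257 2.802 2.885
vertex -0.328 4.16 1.219
vertex -2.099 2.52 2.733
endloop
endfacet
facet normal -0.033 0.632 -0.774
outer loop
vertex -2.17 3.878 1.068
vertex -0.328 4.16 1.219
vertex -1.883 2.578 -0.005
endloop
endfacet
facet normal 0.168 -0.760 -0.627
outer loop
vertex -0.041 2.86 0.147
vertex 0.03 1.502 1.812
vertex -1.883 2.578 -0.005
endloop
endfacet
facet normal -0.033 0.632 -0.775
outer loop
vertex -1.883 2.578 -0.005
vertex -0.328 4.16 1.219
vertex -0.041 2.86 0.147
endloop
endfacet
facet normal 0.985 0.151 0.081
outer loop
vertex -0.041 2.86 0.147
vertex -0.257 2.802 2.885
vertex 0.03 1.502 1.812
endloop
endfacet
facet normal 0.985 0.151 0.081
outer loop
vertex -0.328 4.16 1.219
vertex -0.257 2.802 2.885
vertex -0.041 2.86 0.147
endloop
endfacet
facet normal 0.463 -0.614 -0.639
outer loop
vertex -0.756 -0.983 0.772
vertex -1.709 -1.458 0.538
vertex -1.371 -0.599 -0.042
endloop
endfacet
facet normal 0.393 0.910 0.132
outer loop
vertex -0.756 -0.983 0.772
vertex -1.371 -0.599 -0.042
vertex -2.551 -0.342 1.702
endloop
endfacet
facet normal 0.464 -0.614 -0.639
outer loop
vertex -1.371 -0.599 -0.042
vertex -1.709 -1.458 0.538
vertex -2.324 -1.075 -0.276
endloop
endfacet
facet normal -0.344 0.867 -0.361
outer loop
vertex -1.371 -0.599 -0.042
vertex -2.324 -1.075 -0.276
vertex -2.551 -0.342 1.702
endloop
endfacet
facet normal 0.464 -0.614 -0.639
outer loop
vertex -2.324 -1.075 -0.276
vertex -1.709 -1.458 0.538
vertex -2.661 -1.934 0.304
endloop
endfacet
facet normal -0.951 0.239 -0.198
outer loop
vertex -2.324 -1.075 -0.276
vertex -2.661 -1.934 0.304
vertex -2.551 -0.342 1.702
endloop
endfacet
facet normal 0.464 -0.614 -0.639
outer loop
vertex -2.661 -1.934 0.304
vertex -1.709 -1.458 0.538
vertex -2.046 -2.317 1.118
endloop
endfacet
facet normal -0.820 -0.345 0.457
outer loop
vertex -2.661 -1.934 0.304
vertex -2.046 -2.317 1.118
vertex -2.551 -0.342 1.702
endloop
endfacet
facet normal 0.463 -0.614 -0.640
outer loop
vertex -2.046 -2.317 1.118
vertex -1.709 -1.458 0.538
vertex -1.093 -1.842 1.352
endloop
endfacet
facet normal -0.083 -0.302 0.950
outer loop
vertex -2.046 -2.317 1.118
vertex -1.093 -1.842 1.352
vertex -2.551 -0.342 1.702
endloop
endfacet
facet normal 0.463 -0.614 -0.640
outer loop
vertex -1.093 -1.842 1.352
vertex -1.709 -1.458 0.538
vertex -0.756 -0.983 0.772
endloop
endfacet
facet normal 0.524 0.326 0.787
outer loop
vertex -1.093 -1.842 1.352
vertex -0.756 -0.983 0.772
vertex -2.551 -0.342 1.702
endloop
endfacet

endsolid


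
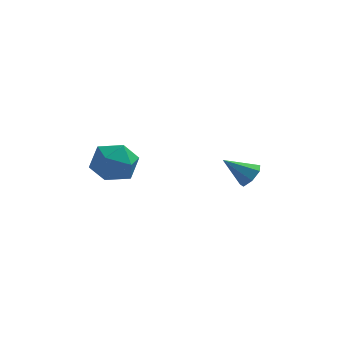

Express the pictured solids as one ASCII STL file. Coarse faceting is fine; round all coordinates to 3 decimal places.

solid 
facet normal -0.959 0.235 0.156
outer loop
vertex -3.508 -1.744 -1.382
vertex -3.692 -2.585 -1.244
vertex -3.458 -2.074 -0.576
endloop
endfacet
facet normal -0.530 0.772 0.349
outer loop
vertex -3.508 -1.744 -1.382
vertex -3.458 -2.074 -0.576
vertex -2.844 -1.524 -0.86
endloop
endfacet
facet normal -0.147 0.964 -0.220
outer loop
vertex -3.508 -1.744 -1.382
vertex -2.844 -1.524 -0.86
vertex -2.698 -1.694 -1.704
endloop
endfacet
facet normal -0.338 0.546 -0.766
outer loop
vertex -3.508 -1.744 -1.382
vertex -2.698 -1.694 -1.704
vertex -3.222 -2.351 -1.941
endloop
endfacet
facet normal -0.840 0.096 -0.534
outer loop
vertex -3.508 -1.744 -1.382
vertex -3.222 -2.351 -1.941
vertex -3.692 -2.585 -1.244
endloop
endfacet
facet normal -0.081 0.527 0.846
outer loop
vertex -2.844 -1.524 -0.86
vertex -3.458 -2.074 -0.576
vertex -2.618 -2.229 -0.399
endloop
endfacet
facet normal -0.775 -0.341 0.532
outer loop
vertex -3.458 -2.074 -0.576
vertex -3.692 -2.585 -1.244
vertex -3.142 -2.886 -0.636
endloop
endfacet
facet normal -0.582 -0.568 -0.583
outer loop
vertex -3.692 -2.585 -1.244
vertex -3.222 -2.351 -1.941
vertex -2.996 -3.056 -1.48
endloop
endfacet
facet normal 0.232 0.161 -0.959
outer loop
vertex -3.222 -2.351 -1.941
vertex -2.698 -1.694 -1.704
vertex -2.382 -2.506 -1.764
endloop
endfacet
facet normal 0.541 0.837 -0.075
outer loop
vertex -2.698 -1.694 -1.704
vertex -2.844 -1.524 -0.86
vertex -2.148 -1.995 -1.096
endloop
endfacet
facet normal 0.338 -0.546 0.766
outer loop
vertex -2.332 -2.836 -0.958
vertex -2.618 -2.229 -0.399
vertex -3.142 -2.886 -0.636
endloop
endfacet
facet normal 0.147 -0.964 0.220
outer loop
vertex -2.332 -2.836 -0.958
vertex -3.142 -2.886 -0.636
vertex -2.996 -3.056 -1.48
endloop
endfacet
facet normal 0.530 -0.772 -0.349
outer loop
vertex -2.332 -2.836 -0.958
vertex -2.996 -3.056 -1.48
vertex -2.382 -2.506 -1.764
endloop
endfacet
facet normal 0.959 -0.235 -0.156
outer loop
vertex -2.332 -2.836 -0.958
vertex -2.382 -2.506 -1.764
vertex -2.148 -1.995 -1.096
endloop
endfacet
facet normal 0.840 -0.096 0.534
outer loop
vertex -2.332 -2.836 -0.958
vertex -2.148 -1.995 -1.096
vertex -2.618 -2.229 -0.399
endloop
endfacet
facet normal -0.232 -0.161 0.959
outer loop
vertex -3.142 -2.886 -0.636
vertex -2.618 -2.229 -0.399
vertex -3.458 -2.074 -0.576
endloop
endfacet
facet normal -0.541 -0.837 0.075
outer loop
vertex -2.996 -3.056 -1.48
vertex -3.142 -2.886 -0.636
vertex -3.692 -2.585 -1.244
endloop
endfacet
facet normal 0.081 -0.527 -0.846
outer loop
vertex -2.382 -2.506 -1.764
vertex -2.996 -3.056 -1.48
vertex -3.222 -2.351 -1.941
endloop
endfacet
facet normal 0.775 0.341 -0.532
outer loop
vertex -2.148 -1.995 -1.096
vertex -2.382 -2.506 -1.764
vertex -2.698 -1.694 -1.704
endloop
endfacet
facet normal 0.582 0.568 0.583
outer loop
vertex -2.618 -2.229 -0.399
vertex -2.148 -1.995 -1.096
vertex -2.844 -1.524 -0.86
endloop
endfacet
facet normal 0.782 0.001 -0.623
outer loop
vertex 1.692 -0.263 -2.304
vertex 1.384 -0.48 -2.691
vertex 1.47 0.042 -2.582
endloop
endfacet
facet normal 0.071 0.700 0.711
outer loop
vertex 1.692 -0.263 -2.304
vertex 1.47 0.042 -2.582
vertex 0.476 -0.48 -1.969
endloop
endfacet
facet normal 0.783 0.001 -0.622
outer loop
vertex 1.47 0.042 -2.582
vertex 1.384 -0.48 -2.691
vertex 1.183 -0.046 -2.943
endloop
endfacet
facet normal -0.411 0.906 0.106
outer loop
vertex 1.47 0.042 -2.582
vertex 1.183 -0.046 -2.943
vertex 0.476 -0.48 -1.969
endloop
endfacet
facet normal 0.782 0.001 -0.623
outer loop
vertex 1.183 -0.046 -2.943
vertex 1.384 -0.48 -2.691
vertex 1.048 -0.461 -3.113
endloop
endfacet
facet normal -0.811 0.427 -0.399
outer loop
vertex 1.183 -0.046 -2.943
vertex 1.048 -0.461 -3.113
vertex 0.476 -0.48 -1.969
endloop
endfacet
facet normal 0.782 -0.000 -0.623
outer loop
vertex 1.048 -0.461 -3.113
vertex 1.384 -0.48 -2.691
vertex 1.165 -0.89 -2.966
endloop
endfacet
facet normal -0.828 -0.370 -0.420
outer loop
vertex 1.048 -0.461 -3.113
vertex 1.165 -0.89 -2.966
vertex 0.476 -0.48 -1.969
endloop
endfacet
facet normal 0.782 0.000 -0.623
outer loop
vertex 1.165 -0.89 -2.966
vertex 1.384 -0.48 -2.691
vertex 1.447 -1.01 -2.612
endloop
endfacet
facet normal -0.450 -0.891 0.056
outer loop
vertex 1.165 -0.89 -2.966
vertex 1.447 -1.01 -2.612
vertex 0.476 -0.48 -1.969
endloop
endfacet
facet normal 0.782 0.000 -0.623
outer loop
vertex 1.447 -1.01 -2.612
vertex 1.384 -0.48 -2.691
vertex 1.682 -0.731 -2.317
endloop
endfacet
facet normal 0.039 -0.741 0.670
outer loop
vertex 1.447 -1.01 -2.612
vertex 1.682 -0.731 -2.317
vertex 0.476 -0.48 -1.969
endloop
endfacet
facet normal 0.782 0.001 -0.623
outer loop
vertex 1.682 -0.731 -2.317
vertex 1.384 -0.48 -2.691
vertex 1.692 -0.263 -2.304
endloop
endfacet
facet normal 0.271 -0.033 0.962
outer loop
vertex 1.682 -0.731 -2.317
vertex 1.692 -0.263 -2.304
vertex 0.476 -0.48 -1.969
endloop
endfacet

endsolid


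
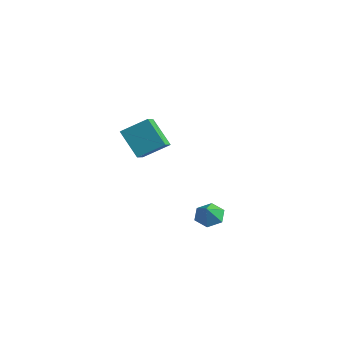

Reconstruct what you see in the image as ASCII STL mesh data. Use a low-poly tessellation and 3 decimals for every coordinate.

solid 
facet normal -0.671 -0.103 0.734
outer loop
vertex -4.364 1.087 1.646
vertex -3.503 2.379 2.613
vertex -5.052 1.927 1.135
endloop
endfacet
facet normal -0.470 -0.707 -0.528
outer loop
vertex -3.657 2.141 -0.393
vertex -4.364 1.087 1.646
vertex -5.052 1.927 1.135
endloop
endfacet
facet normal -0.671 -0.103 0.734
outer loop
vertex -5.052 1.927 1.135
vertex -3.503 2.379 2.613
vertex -4.191 3.22 2.102
endloop
endfacet
facet normal -0.573 0.700 -0.425
outer loop
vertex -4.191 3.22 2.102
vertex -3.657 2.141 -0.393
vertex -5.052 1.927 1.135
endloop
endfacet
facet normal 0.573 -0.700 0.425
outer loop
vertex -4.364 1.087 1.646
vertex -2.108 2.593 1.085
vertex -3.503 2.379 2.613
endloop
endfacet
facet normal -0.471 -0.706 -0.528
outer loop
vertex -2.969 1.3 0.118
vertex -4.364 1.087 1.646
vertex -3.657 2.141 -0.393
endloop
endfacet
facet normal 0.573 -0.700 0.426
outer loop
vertex -2.969 1.3 0.118
vertex -2.108 2.593 1.085
vertex -4.364 1.087 1.646
endloop
endfacet
facet normal 0.471 0.706 0.529
outer loop
vertex -3.503 2.379 2.613
vertex -2.108 2.593 1.085
vertex -4.191 3.22 2.102
endloop
endfacet
facet normal -0.573 0.700 -0.426
outer loop
vertex -2.796 3.433 0.574
vertex -3.657 2.141 -0.393
vertex -4.191 3.22 2.102
endloop
endfacet
facet normal 0.471 0.707 0.528
outer loop
vertex -4.191 3.22 2.102
vertex -2.108 2.593 1.085
vertex -2.796 3.433 0.574
endloop
endfacet
facet normal 0.671 0.103 -0.734
outer loop
vertex -2.796 3.433 0.574
vertex -2.969 1.3 0.118
vertex -3.657 2.141 -0.393
endloop
endfacet
facet normal 0.671 0.103 -0.734
outer loop
vertex -2.108 2.593 1.085
vertex -2.969 1.3 0.118
vertex -2.796 3.433 0.574
endloop
endfacet
facet normal -0.436 0.488 -0.756
outer loop
vertex 3.77 1.206 -2.324
vertex 3.323 1.678 -1.761
vertex 4.094 1.947 -2.032
endloop
endfacet
facet normal 0.925 -0.371 -0.085
outer loop
vertex 3.77 1.206 -2.324
vertex 4.094 1.947 -2.032
vertex 3.857 1.082 -0.839
endloop
endfacet
facet normal -0.436 0.488 -0.756
outer loop
vertex 4.094 1.947 -2.032
vertex 3.323 1.678 -1.761
vertex 3.647 2.419 -1.469
endloop
endfacet
facet normal 0.854 0.325 0.406
outer loop
vertex 4.094 1.947 -2.032
vertex 3.647 2.419 -1.469
vertex 3.857 1.082 -0.839
endloop
endfacet
facet normal -0.437 0.489 -0.755
outer loop
vertex 3.647 2.419 -1.469
vertex 3.323 1.678 -1.761
vertex 2.877 2.15 -1.198
endloop
endfacet
facet normal 0.157 0.441 0.884
outer loop
vertex 3.647 2.419 -1.469
vertex 2.877 2.15 -1.198
vertex 3.857 1.082 -0.839
endloop
endfacet
facet normal -0.438 0.487 -0.755
outer loop
vertex 2.877 2.15 -1.198
vertex 3.323 1.678 -1.761
vertex 2.553 1.408 -1.489
endloop
endfacet
facet normal -0.469 -0.137 0.872
outer loop
vertex 2.877 2.15 -1.198
vertex 2.553 1.408 -1.489
vertex 3.857 1.082 -0.839
endloop
endfacet
facet normal -0.438 0.488 -0.755
outer loop
vertex 2.553 1.408 -1.489
vertex 3.323 1.678 -1.761
vertex 3.0 0.936 -2.053
endloop
endfacet
facet normal -0.399 -0.834 0.382
outer loop
vertex 2.553 1.408 -1.489
vertex 3.0 0.936 -2.053
vertex 3.857 1.082 -0.839
endloop
endfacet
facet normal -0.437 0.488 -0.756
outer loop
vertex 3.0 0.936 -2.053
vertex 3.323 1.678 -1.761
vertex 3.77 1.206 -2.324
endloop
endfacet
facet normal 0.299 -0.949 -0.097
outer loop
vertex 3.0 0.936 -2.053
vertex 3.77 1.206 -2.324
vertex 3.857 1.082 -0.839
endloop
endfacet

endsolid


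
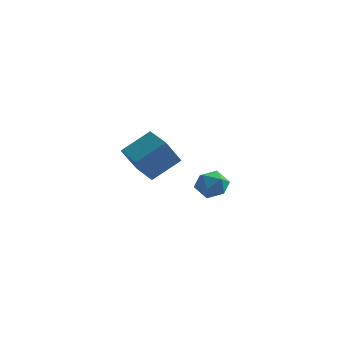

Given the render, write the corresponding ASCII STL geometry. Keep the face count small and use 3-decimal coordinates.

solid 
facet normal -0.991 0.035 -0.132
outer loop
vertex 3.066 2.937 -4.35
vertex 2.964 2.015 -3.833
vertex 2.925 2.931 -3.297
endloop
endfacet
facet normal -0.716 0.692 -0.092
outer loop
vertex 3.066 2.937 -4.35
vertex 2.925 2.931 -3.297
vertex 3.626 3.598 -3.735
endloop
endfacet
facet normal -0.228 0.760 -0.609
outer loop
vertex 3.066 2.937 -4.35
vertex 3.626 3.598 -3.735
vertex 4.098 3.094 -4.541
endloop
endfacet
facet normal -0.201 0.144 -0.969
outer loop
vertex 3.066 2.937 -4.35
vertex 4.098 3.094 -4.541
vertex 3.69 2.116 -4.602
endloop
endfacet
facet normal -0.672 -0.304 -0.675
outer loop
vertex 3.066 2.937 -4.35
vertex 3.69 2.116 -4.602
vertex 2.964 2.015 -3.833
endloop
endfacet
facet normal -0.382 0.753 0.536
outer loop
vertex 3.626 3.598 -3.735
vertex 2.925 2.931 -3.297
vertex 3.87 3.084 -2.838
endloop
endfacet
facet normal -0.826 -0.311 0.471
outer loop
vertex 2.925 2.931 -3.297
vertex 2.964 2.015 -3.833
vertex 3.462 2.106 -2.899
endloop
endfacet
facet normal -0.312 -0.859 -0.407
outer loop
vertex 2.964 2.015 -3.833
vertex 3.69 2.116 -4.602
vertex 3.934 1.602 -3.705
endloop
endfacet
facet normal 0.450 -0.133 -0.883
outer loop
vertex 3.69 2.116 -4.602
vertex 4.098 3.094 -4.541
vertex 4.635 2.269 -4.143
endloop
endfacet
facet normal 0.407 0.862 -0.301
outer loop
vertex 4.098 3.094 -4.541
vertex 3.626 3.598 -3.735
vertex 4.596 3.185 -3.607
endloop
endfacet
facet normal 0.201 -0.144 0.969
outer loop
vertex 4.494 2.263 -3.09
vertex 3.87 3.084 -2.838
vertex 3.462 2.106 -2.899
endloop
endfacet
facet normal 0.228 -0.760 0.609
outer loop
vertex 4.494 2.263 -3.09
vertex 3.462 2.106 -2.899
vertex 3.934 1.602 -3.705
endloop
endfacet
facet normal 0.716 -0.692 0.092
outer loop
vertex 4.494 2.263 -3.09
vertex 3.934 1.602 -3.705
vertex 4.635 2.269 -4.143
endloop
endfacet
facet normal 0.991 -0.035 0.132
outer loop
vertex 4.494 2.263 -3.09
vertex 4.635 2.269 -4.143
vertex 4.596 3.185 -3.607
endloop
endfacet
facet normal 0.672 0.304 0.675
outer loop
vertex 4.494 2.263 -3.09
vertex 4.596 3.185 -3.607
vertex 3.87 3.084 -2.838
endloop
endfacet
facet normal -0.450 0.133 0.883
outer loop
vertex 3.462 2.106 -2.899
vertex 3.87 3.084 -2.838
vertex 2.925 2.931 -3.297
endloop
endfacet
facet normal -0.407 -0.862 0.301
outer loop
vertex 3.934 1.602 -3.705
vertex 3.462 2.106 -2.899
vertex 2.964 2.015 -3.833
endloop
endfacet
facet normal 0.382 -0.753 -0.536
outer loop
vertex 4.635 2.269 -4.143
vertex 3.934 1.602 -3.705
vertex 3.69 2.116 -4.602
endloop
endfacet
facet normal 0.826 0.311 -0.471
outer loop
vertex 4.596 3.185 -3.607
vertex 4.635 2.269 -4.143
vertex 4.098 3.094 -4.541
endloop
endfacet
facet normal 0.312 0.859 0.407
outer loop
vertex 3.87 3.084 -2.838
vertex 4.596 3.185 -3.607
vertex 3.626 3.598 -3.735
endloop
endfacet
facet normal -0.819 0.525 0.231
outer loop
vertex 2.793 -3.226 2.005
vertex 3.109 -2.021 0.389
vertex 1.694 -4.446 0.88
endloop
endfacet
facet normal -0.155 -0.591 0.792
outer loop
vertex 2.931 -5.239 0.531
vertex 2.793 -3.226 2.005
vertex 1.694 -4.446 0.88
endloop
endfacet
facet normal -0.819 0.525 0.231
outer loop
vertex 1.694 -4.446 0.88
vertex 3.109 -2.021 0.389
vertex 2.01 -3.241 -0.736
endloop
endfacet
facet normal -0.552 -0.613 -0.565
outer loop
vertex 2.01 -3.241 -0.736
vertex 2.931 -5.239 0.531
vertex 1.694 -4.446 0.88
endloop
endfacet
facet normal 0.552 0.613 0.565
outer loop
vertex 2.793 -3.226 2.005
vertex 4.346 -2.814 0.04
vertex 3.109 -2.021 0.389
endloop
endfacet
facet normal -0.155 -0.591 0.792
outer loop
vertex 4.03 -4.019 1.656
vertex 2.793 -3.226 2.005
vertex 2.931 -5.239 0.531
endloop
endfacet
facet normal 0.552 0.613 0.565
outer loop
vertex 4.03 -4.019 1.656
vertex 4.346 -2.814 0.04
vertex 2.793 -3.226 2.005
endloop
endfacet
facet normal 0.155 0.591 -0.792
outer loop
vertex 3.109 -2.021 0.389
vertex 4.346 -2.814 0.04
vertex 2.01 -3.241 -0.736
endloop
endfacet
facet normal -0.552 -0.613 -0.565
outer loop
vertex 3.247 -4.034 -1.085
vertex 2.931 -5.239 0.531
vertex 2.01 -3.241 -0.736
endloop
endfacet
facet normal 0.155 0.591 -0.792
outer loop
vertex 2.01 -3.241 -0.736
vertex 4.346 -2.814 0.04
vertex 3.247 -4.034 -1.085
endloop
endfacet
facet normal 0.819 -0.525 -0.231
outer loop
vertex 3.247 -4.034 -1.085
vertex 4.03 -4.019 1.656
vertex 2.931 -5.239 0.531
endloop
endfacet
facet normal 0.819 -0.525 -0.231
outer loop
vertex 4.346 -2.814 0.04
vertex 4.03 -4.019 1.656
vertex 3.247 -4.034 -1.085
endloop
endfacet

endsolid


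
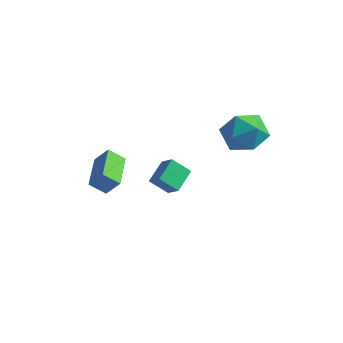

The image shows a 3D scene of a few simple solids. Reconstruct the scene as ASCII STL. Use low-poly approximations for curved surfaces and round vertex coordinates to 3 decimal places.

solid 
facet normal -0.667 -0.406 0.625
outer loop
vertex -2.881 -4.066 1.842
vertex -3.741 -2.339 2.046
vertex -3.486 -4.275 1.06
endloop
endfacet
facet normal 0.443 -0.890 -0.105
outer loop
vertex -2.839 -3.881 0.454
vertex -2.881 -4.066 1.842
vertex -3.486 -4.275 1.06
endloop
endfacet
facet normal -0.667 -0.406 0.625
outer loop
vertex -3.486 -4.275 1.06
vertex -3.741 -2.339 2.046
vertex -4.346 -2.548 1.264
endloop
endfacet
facet normal -0.599 -0.207 -0.774
outer loop
vertex -4.346 -2.548 1.264
vertex -2.839 -3.881 0.454
vertex -3.486 -4.275 1.06
endloop
endfacet
facet normal 0.599 0.207 0.774
outer loop
vertex -2.881 -4.066 1.842
vertex -3.094 -1.945 1.44
vertex -3.741 -2.339 2.046
endloop
endfacet
facet normal 0.443 -0.890 -0.105
outer loop
vertex -2.234 -3.672 1.236
vertex -2.881 -4.066 1.842
vertex -2.839 -3.881 0.454
endloop
endfacet
facet normal 0.599 0.207 0.774
outer loop
vertex -2.234 -3.672 1.236
vertex -3.094 -1.945 1.44
vertex -2.881 -4.066 1.842
endloop
endfacet
facet normal -0.443 0.890 0.105
outer loop
vertex -3.741 -2.339 2.046
vertex -3.094 -1.945 1.44
vertex -4.346 -2.548 1.264
endloop
endfacet
facet normal -0.599 -0.207 -0.774
outer loop
vertex -3.699 -2.154 0.658
vertex -2.839 -3.881 0.454
vertex -4.346 -2.548 1.264
endloop
endfacet
facet normal -0.443 0.890 0.105
outer loop
vertex -4.346 -2.548 1.264
vertex -3.094 -1.945 1.44
vertex -3.699 -2.154 0.658
endloop
endfacet
facet normal 0.667 0.406 -0.625
outer loop
vertex -3.699 -2.154 0.658
vertex -2.234 -3.672 1.236
vertex -2.839 -3.881 0.454
endloop
endfacet
facet normal 0.667 0.406 -0.625
outer loop
vertex -3.094 -1.945 1.44
vertex -2.234 -3.672 1.236
vertex -3.699 -2.154 0.658
endloop
endfacet
facet normal -0.340 0.462 0.819
outer loop
vertex -0.215 2.797 2.52
vertex 0.294 1.935 3.217
vertex 0.93 2.933 2.919
endloop
endfacet
facet normal -0.214 0.930 0.298
outer loop
vertex -0.215 2.797 2.52
vertex 0.93 2.933 2.919
vertex 0.644 3.234 1.772
endloop
endfacet
facet normal -0.611 0.746 -0.266
outer loop
vertex -0.215 2.797 2.52
vertex 0.644 3.234 1.772
vertex -0.168 2.422 1.361
endloop
endfacet
facet normal -0.982 0.162 -0.092
outer loop
vertex -0.215 2.797 2.52
vertex -0.168 2.422 1.361
vertex -0.384 1.619 2.253
endloop
endfacet
facet normal -0.816 -0.014 0.578
outer loop
vertex -0.215 2.797 2.52
vertex -0.384 1.619 2.253
vertex 0.294 1.935 3.217
endloop
endfacet
facet normal 0.473 0.874 0.111
outer loop
vertex 0.644 3.234 1.772
vertex 0.93 2.933 2.919
vertex 1.684 2.641 2.007
endloop
endfacet
facet normal 0.269 0.114 0.956
outer loop
vertex 0.93 2.933 2.919
vertex 0.294 1.935 3.217
vertex 1.468 1.838 2.899
endloop
endfacet
facet normal -0.501 -0.654 0.567
outer loop
vertex 0.294 1.935 3.217
vertex -0.384 1.619 2.253
vertex 0.656 1.026 2.488
endloop
endfacet
facet normal -0.771 -0.369 -0.519
outer loop
vertex -0.384 1.619 2.253
vertex -0.168 2.422 1.361
vertex 0.37 1.327 1.341
endloop
endfacet
facet normal -0.169 0.575 -0.801
outer loop
vertex -0.168 2.422 1.361
vertex 0.644 3.234 1.772
vertex 1.006 2.325 1.043
endloop
endfacet
facet normal 0.982 -0.162 0.092
outer loop
vertex 1.515 1.463 1.74
vertex 1.684 2.641 2.007
vertex 1.468 1.838 2.899
endloop
endfacet
facet normal 0.611 -0.746 0.266
outer loop
vertex 1.515 1.463 1.74
vertex 1.468 1.838 2.899
vertex 0.656 1.026 2.488
endloop
endfacet
facet normal 0.214 -0.930 -0.298
outer loop
vertex 1.515 1.463 1.74
vertex 0.656 1.026 2.488
vertex 0.37 1.327 1.341
endloop
endfacet
facet normal 0.340 -0.462 -0.819
outer loop
vertex 1.515 1.463 1.74
vertex 0.37 1.327 1.341
vertex 1.006 2.325 1.043
endloop
endfacet
facet normal 0.816 0.014 -0.578
outer loop
vertex 1.515 1.463 1.74
vertex 1.006 2.325 1.043
vertex 1.684 2.641 2.007
endloop
endfacet
facet normal 0.771 0.369 0.519
outer loop
vertex 1.468 1.838 2.899
vertex 1.684 2.641 2.007
vertex 0.93 2.933 2.919
endloop
endfacet
facet normal 0.169 -0.575 0.801
outer loop
vertex 0.656 1.026 2.488
vertex 1.468 1.838 2.899
vertex 0.294 1.935 3.217
endloop
endfacet
facet normal -0.473 -0.874 -0.111
outer loop
vertex 0.37 1.327 1.341
vertex 0.656 1.026 2.488
vertex -0.384 1.619 2.253
endloop
endfacet
facet normal -0.269 -0.114 -0.956
outer loop
vertex 1.006 2.325 1.043
vertex 0.37 1.327 1.341
vertex -0.168 2.422 1.361
endloop
endfacet
facet normal 0.501 0.654 -0.567
outer loop
vertex 1.684 2.641 2.007
vertex 1.006 2.325 1.043
vertex 0.644 3.234 1.772
endloop
endfacet
facet normal -0.736 0.244 -0.631
outer loop
vertex -2.924 -0.305 -1.118
vertex -2.991 0.906 -0.572
vertex -2.141 0.083 -1.881
endloop
endfacet
facet normal 0.051 -0.910 -0.411
outer loop
vertex -1.449 -0.146 -1.288
vertex -2.924 -0.305 -1.118
vertex -2.141 0.083 -1.881
endloop
endfacet
facet normal -0.736 0.244 -0.631
outer loop
vertex -2.141 0.083 -1.881
vertex -2.991 0.906 -0.572
vertex -2.208 1.294 -1.335
endloop
endfacet
facet normal 0.675 0.334 -0.658
outer loop
vertex -2.208 1.294 -1.335
vertex -1.449 -0.146 -1.288
vertex -2.141 0.083 -1.881
endloop
endfacet
facet normal -0.675 -0.334 0.658
outer loop
vertex -2.924 -0.305 -1.118
vertex -2.299 0.677 0.021
vertex -2.991 0.906 -0.572
endloop
endfacet
facet normal 0.051 -0.910 -0.411
outer loop
vertex -2.232 -0.534 -0.525
vertex -2.924 -0.305 -1.118
vertex -1.449 -0.146 -1.288
endloop
endfacet
facet normal -0.675 -0.334 0.658
outer loop
vertex -2.232 -0.534 -0.525
vertex -2.299 0.677 0.021
vertex -2.924 -0.305 -1.118
endloop
endfacet
facet normal -0.051 0.910 0.411
outer loop
vertex -2.991 0.906 -0.572
vertex -2.299 0.677 0.021
vertex -2.208 1.294 -1.335
endloop
endfacet
facet normal 0.675 0.334 -0.658
outer loop
vertex -1.516 1.065 -0.742
vertex -1.449 -0.146 -1.288
vertex -2.208 1.294 -1.335
endloop
endfacet
facet normal -0.051 0.910 0.411
outer loop
vertex -2.208 1.294 -1.335
vertex -2.299 0.677 0.021
vertex -1.516 1.065 -0.742
endloop
endfacet
facet normal 0.736 -0.244 0.631
outer loop
vertex -1.516 1.065 -0.742
vertex -2.232 -0.534 -0.525
vertex -1.449 -0.146 -1.288
endloop
endfacet
facet normal 0.736 -0.244 0.631
outer loop
vertex -2.299 0.677 0.021
vertex -2.232 -0.534 -0.525
vertex -1.516 1.065 -0.742
endloop
endfacet

endsolid


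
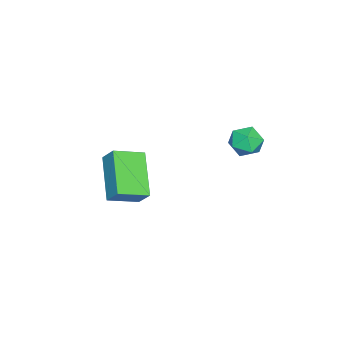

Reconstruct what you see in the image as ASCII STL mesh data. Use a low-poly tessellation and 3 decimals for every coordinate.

solid 
facet normal -0.736 -0.388 0.554
outer loop
vertex 3.652 -2.329 -0.645
vertex 2.792 -1.352 -1.103
vertex 3.399 -2.895 -1.378
endloop
endfacet
facet normal 0.623 -0.708 0.332
outer loop
vertex 4.968 -2.068 -2.557
vertex 3.652 -2.329 -0.645
vertex 3.399 -2.895 -1.378
endloop
endfacet
facet normal -0.736 -0.388 0.554
outer loop
vertex 3.399 -2.895 -1.378
vertex 2.792 -1.352 -1.103
vertex 2.539 -1.918 -1.836
endloop
endfacet
facet normal -0.263 -0.590 -0.764
outer loop
vertex 2.539 -1.918 -1.836
vertex 4.968 -2.068 -2.557
vertex 3.399 -2.895 -1.378
endloop
endfacet
facet normal 0.263 0.590 0.764
outer loop
vertex 3.652 -2.329 -0.645
vertex 4.361 -0.525 -2.282
vertex 2.792 -1.352 -1.103
endloop
endfacet
facet normal 0.623 -0.708 0.332
outer loop
vertex 5.221 -1.502 -1.824
vertex 3.652 -2.329 -0.645
vertex 4.968 -2.068 -2.557
endloop
endfacet
facet normal 0.263 0.590 0.764
outer loop
vertex 5.221 -1.502 -1.824
vertex 4.361 -0.525 -2.282
vertex 3.652 -2.329 -0.645
endloop
endfacet
facet normal -0.623 0.708 -0.332
outer loop
vertex 2.792 -1.352 -1.103
vertex 4.361 -0.525 -2.282
vertex 2.539 -1.918 -1.836
endloop
endfacet
facet normal -0.263 -0.590 -0.764
outer loop
vertex 4.108 -1.091 -3.015
vertex 4.968 -2.068 -2.557
vertex 2.539 -1.918 -1.836
endloop
endfacet
facet normal -0.623 0.708 -0.332
outer loop
vertex 2.539 -1.918 -1.836
vertex 4.361 -0.525 -2.282
vertex 4.108 -1.091 -3.015
endloop
endfacet
facet normal 0.736 0.388 -0.554
outer loop
vertex 4.108 -1.091 -3.015
vertex 5.221 -1.502 -1.824
vertex 4.968 -2.068 -2.557
endloop
endfacet
facet normal 0.736 0.388 -0.554
outer loop
vertex 4.361 -0.525 -2.282
vertex 5.221 -1.502 -1.824
vertex 4.108 -1.091 -3.015
endloop
endfacet
facet normal -0.924 0.000 0.381
outer loop
vertex 2.235 3.116 0.673
vertex 2.309 2.373 0.853
vertex 2.517 2.913 1.357
endloop
endfacet
facet normal -0.621 0.643 0.447
outer loop
vertex 2.235 3.116 0.673
vertex 2.517 2.913 1.357
vertex 2.836 3.492 0.967
endloop
endfacet
facet normal -0.444 0.872 -0.206
outer loop
vertex 2.235 3.116 0.673
vertex 2.836 3.492 0.967
vertex 2.825 3.31 0.222
endloop
endfacet
facet normal -0.638 0.370 -0.675
outer loop
vertex 2.235 3.116 0.673
vertex 2.825 3.31 0.222
vertex 2.499 2.619 0.151
endloop
endfacet
facet normal -0.935 -0.169 -0.312
outer loop
vertex 2.235 3.116 0.673
vertex 2.499 2.619 0.151
vertex 2.309 2.373 0.853
endloop
endfacet
facet normal -0.020 0.566 0.824
outer loop
vertex 2.836 3.492 0.967
vertex 2.517 2.913 1.357
vertex 3.281 2.981 1.329
endloop
endfacet
facet normal -0.511 -0.473 0.718
outer loop
vertex 2.517 2.913 1.357
vertex 2.309 2.373 0.853
vertex 2.955 2.29 1.258
endloop
endfacet
facet normal -0.528 -0.747 -0.405
outer loop
vertex 2.309 2.373 0.853
vertex 2.499 2.619 0.151
vertex 2.944 2.108 0.513
endloop
endfacet
facet normal -0.047 0.124 -0.991
outer loop
vertex 2.499 2.619 0.151
vertex 2.825 3.31 0.222
vertex 3.263 2.687 0.123
endloop
endfacet
facet normal 0.266 0.936 -0.232
outer loop
vertex 2.825 3.31 0.222
vertex 2.836 3.492 0.967
vertex 3.471 3.227 0.627
endloop
endfacet
facet normal 0.638 -0.370 0.675
outer loop
vertex 3.545 2.484 0.807
vertex 3.281 2.981 1.329
vertex 2.955 2.29 1.258
endloop
endfacet
facet normal 0.444 -0.872 0.206
outer loop
vertex 3.545 2.484 0.807
vertex 2.955 2.29 1.258
vertex 2.944 2.108 0.513
endloop
endfacet
facet normal 0.621 -0.643 -0.447
outer loop
vertex 3.545 2.484 0.807
vertex 2.944 2.108 0.513
vertex 3.263 2.687 0.123
endloop
endfacet
facet normal 0.924 -0.000 -0.381
outer loop
vertex 3.545 2.484 0.807
vertex 3.263 2.687 0.123
vertex 3.471 3.227 0.627
endloop
endfacet
facet normal 0.935 0.169 0.312
outer loop
vertex 3.545 2.484 0.807
vertex 3.471 3.227 0.627
vertex 3.281 2.981 1.329
endloop
endfacet
facet normal 0.047 -0.124 0.991
outer loop
vertex 2.955 2.29 1.258
vertex 3.281 2.981 1.329
vertex 2.517 2.913 1.357
endloop
endfacet
facet normal -0.266 -0.936 0.232
outer loop
vertex 2.944 2.108 0.513
vertex 2.955 2.29 1.258
vertex 2.309 2.373 0.853
endloop
endfacet
facet normal 0.020 -0.566 -0.824
outer loop
vertex 3.263 2.687 0.123
vertex 2.944 2.108 0.513
vertex 2.499 2.619 0.151
endloop
endfacet
facet normal 0.511 0.473 -0.718
outer loop
vertex 3.471 3.227 0.627
vertex 3.263 2.687 0.123
vertex 2.825 3.31 0.222
endloop
endfacet
facet normal 0.528 0.747 0.405
outer loop
vertex 3.281 2.981 1.329
vertex 3.471 3.227 0.627
vertex 2.836 3.492 0.967
endloop
endfacet

endsolid
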